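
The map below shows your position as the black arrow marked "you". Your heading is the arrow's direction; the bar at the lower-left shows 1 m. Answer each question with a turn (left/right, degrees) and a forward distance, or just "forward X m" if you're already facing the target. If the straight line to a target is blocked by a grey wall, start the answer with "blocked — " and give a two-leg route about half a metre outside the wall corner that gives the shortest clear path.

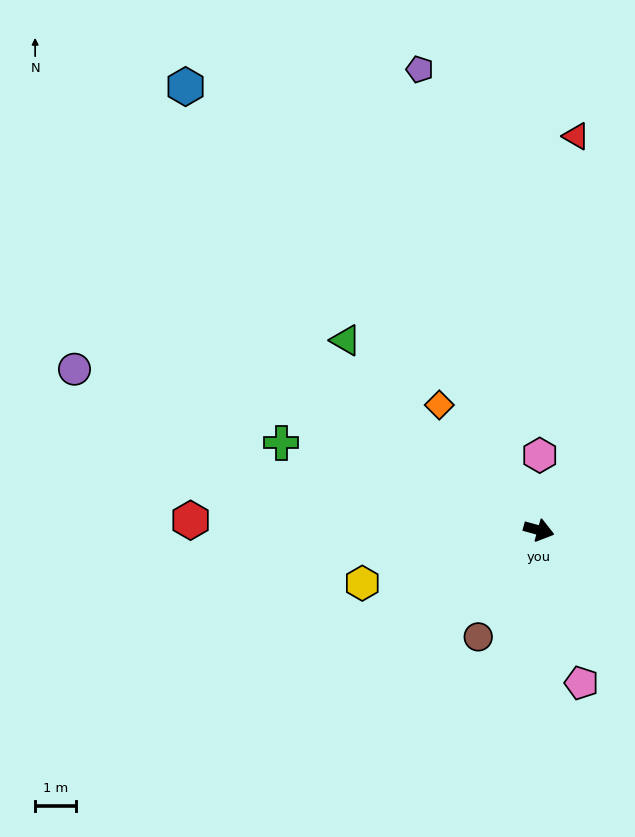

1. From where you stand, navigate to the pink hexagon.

turn left 105°, forward 1.8 m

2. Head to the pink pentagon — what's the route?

turn right 59°, forward 3.8 m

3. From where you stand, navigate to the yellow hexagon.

turn right 148°, forward 4.5 m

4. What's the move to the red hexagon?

turn right 166°, forward 8.4 m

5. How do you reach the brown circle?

turn right 104°, forward 3.0 m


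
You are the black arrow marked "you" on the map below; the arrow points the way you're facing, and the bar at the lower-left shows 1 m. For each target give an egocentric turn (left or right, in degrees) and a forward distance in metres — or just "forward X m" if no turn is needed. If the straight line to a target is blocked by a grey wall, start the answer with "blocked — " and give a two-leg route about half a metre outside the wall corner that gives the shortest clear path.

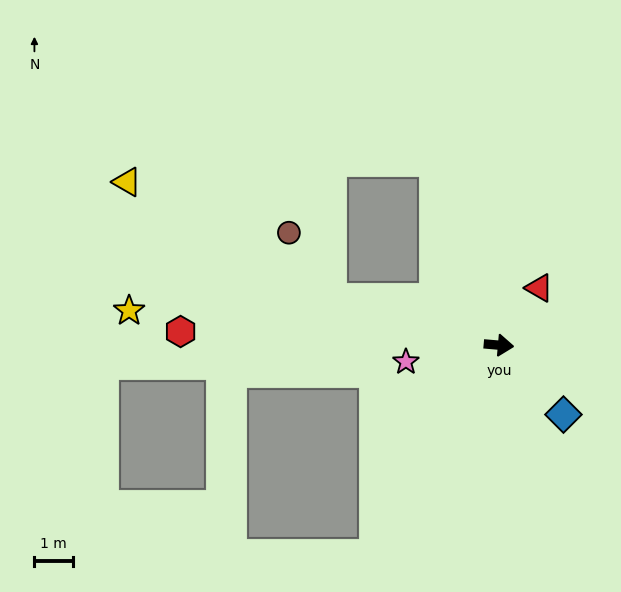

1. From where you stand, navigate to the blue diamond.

turn right 42°, forward 2.4 m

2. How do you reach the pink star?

turn right 165°, forward 2.4 m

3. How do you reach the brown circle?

blocked — turn left 170°, forward 4.5 m, then turn right 43°, forward 2.0 m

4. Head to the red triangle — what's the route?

turn left 60°, forward 1.8 m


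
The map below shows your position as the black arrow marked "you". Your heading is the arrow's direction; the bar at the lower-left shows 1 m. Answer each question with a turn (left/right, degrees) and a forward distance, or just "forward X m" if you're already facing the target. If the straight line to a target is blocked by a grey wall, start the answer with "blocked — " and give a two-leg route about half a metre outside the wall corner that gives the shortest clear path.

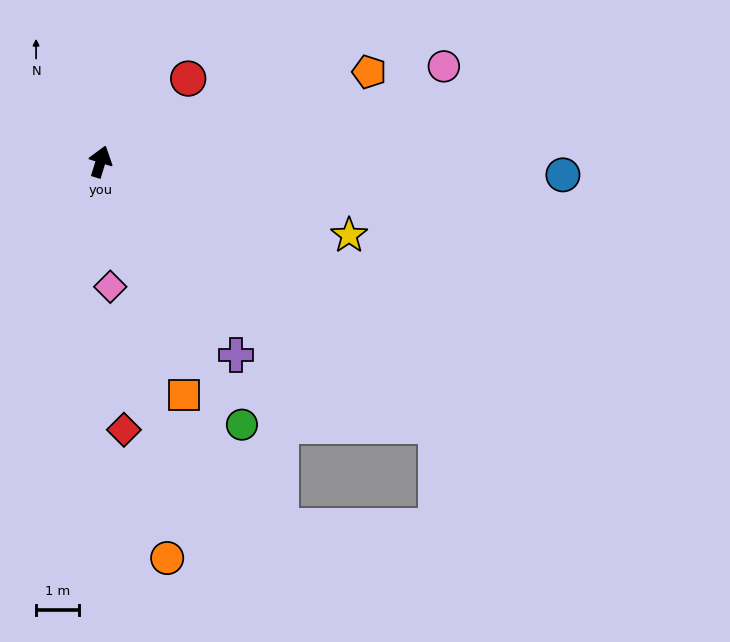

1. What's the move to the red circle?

turn right 29°, forward 2.8 m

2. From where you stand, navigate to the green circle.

turn right 135°, forward 7.0 m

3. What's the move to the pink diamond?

turn right 158°, forward 2.9 m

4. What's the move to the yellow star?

turn right 89°, forward 6.1 m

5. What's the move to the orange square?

turn right 143°, forward 5.8 m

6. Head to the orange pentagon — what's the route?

turn right 54°, forward 6.6 m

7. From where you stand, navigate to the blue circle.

turn right 74°, forward 10.8 m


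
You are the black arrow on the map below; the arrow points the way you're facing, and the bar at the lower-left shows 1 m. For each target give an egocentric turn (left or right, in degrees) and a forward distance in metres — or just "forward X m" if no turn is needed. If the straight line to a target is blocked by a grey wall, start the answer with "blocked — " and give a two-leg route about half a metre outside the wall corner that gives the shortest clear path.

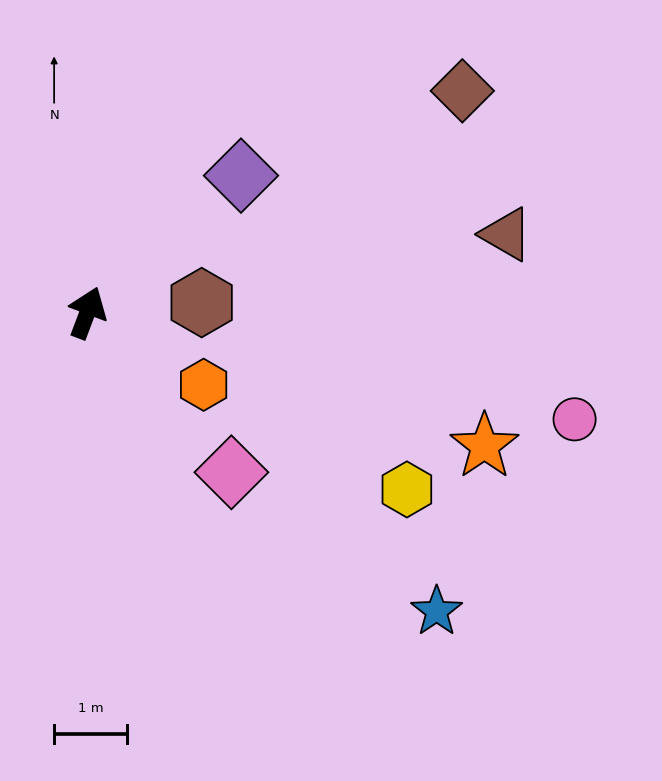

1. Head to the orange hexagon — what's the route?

turn right 101°, forward 1.9 m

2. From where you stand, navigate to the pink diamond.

turn right 117°, forward 3.0 m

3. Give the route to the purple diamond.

turn right 28°, forward 2.8 m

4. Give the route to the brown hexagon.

turn right 64°, forward 1.6 m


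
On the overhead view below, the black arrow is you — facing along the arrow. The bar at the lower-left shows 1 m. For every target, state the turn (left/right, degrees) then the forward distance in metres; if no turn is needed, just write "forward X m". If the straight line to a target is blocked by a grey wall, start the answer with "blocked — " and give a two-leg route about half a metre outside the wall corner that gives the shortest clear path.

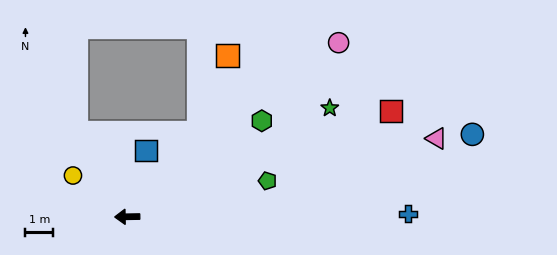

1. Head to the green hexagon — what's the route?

turn right 145°, forward 6.0 m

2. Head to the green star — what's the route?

turn right 153°, forward 8.3 m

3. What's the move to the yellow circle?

turn right 38°, forward 2.5 m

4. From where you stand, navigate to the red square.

turn right 159°, forward 10.3 m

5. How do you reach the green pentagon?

turn right 167°, forward 5.3 m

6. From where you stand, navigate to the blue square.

turn right 107°, forward 2.5 m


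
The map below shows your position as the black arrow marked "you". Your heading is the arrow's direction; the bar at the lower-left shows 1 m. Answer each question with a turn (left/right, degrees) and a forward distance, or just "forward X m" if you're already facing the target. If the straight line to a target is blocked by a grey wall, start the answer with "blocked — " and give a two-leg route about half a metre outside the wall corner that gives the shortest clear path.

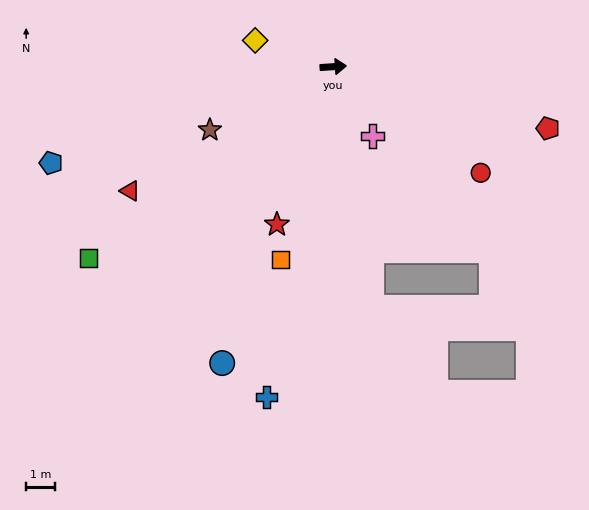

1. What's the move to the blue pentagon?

turn right 165°, forward 10.3 m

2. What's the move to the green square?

turn right 146°, forward 10.8 m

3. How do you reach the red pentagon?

turn right 20°, forward 7.7 m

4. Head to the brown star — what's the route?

turn right 157°, forward 4.8 m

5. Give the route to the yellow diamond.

turn left 158°, forward 2.9 m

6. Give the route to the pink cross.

turn right 64°, forward 2.8 m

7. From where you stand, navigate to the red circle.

turn right 39°, forward 6.3 m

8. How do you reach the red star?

turn right 113°, forward 5.8 m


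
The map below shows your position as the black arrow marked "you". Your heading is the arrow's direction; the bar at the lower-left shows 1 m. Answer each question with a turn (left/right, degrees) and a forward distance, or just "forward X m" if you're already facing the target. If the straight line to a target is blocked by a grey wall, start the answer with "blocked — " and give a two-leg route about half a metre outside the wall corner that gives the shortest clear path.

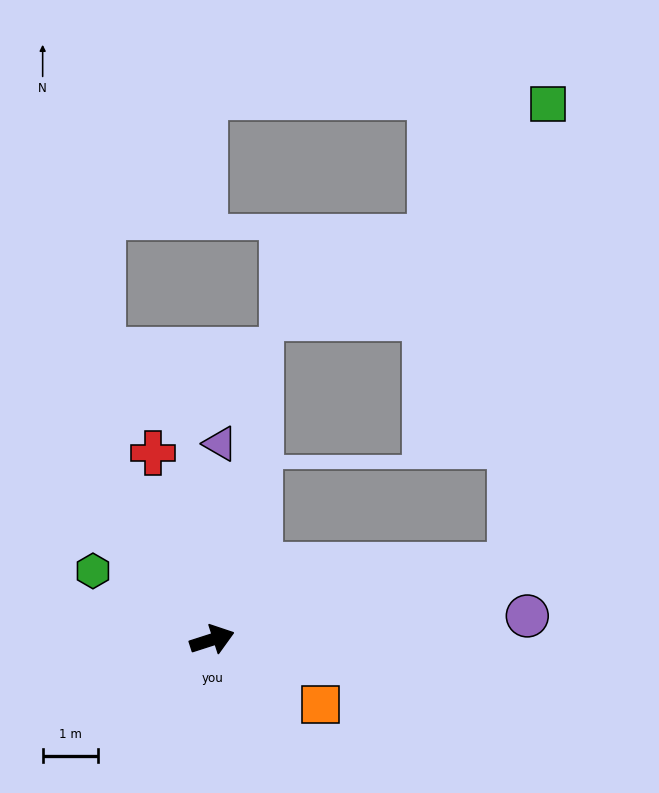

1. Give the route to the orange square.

turn right 49°, forward 2.3 m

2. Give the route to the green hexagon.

turn left 132°, forward 2.5 m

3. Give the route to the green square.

blocked — turn right 4°, forward 5.6 m, then turn left 72°, forward 8.4 m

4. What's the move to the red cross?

turn left 90°, forward 3.5 m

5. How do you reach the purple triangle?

turn left 70°, forward 3.5 m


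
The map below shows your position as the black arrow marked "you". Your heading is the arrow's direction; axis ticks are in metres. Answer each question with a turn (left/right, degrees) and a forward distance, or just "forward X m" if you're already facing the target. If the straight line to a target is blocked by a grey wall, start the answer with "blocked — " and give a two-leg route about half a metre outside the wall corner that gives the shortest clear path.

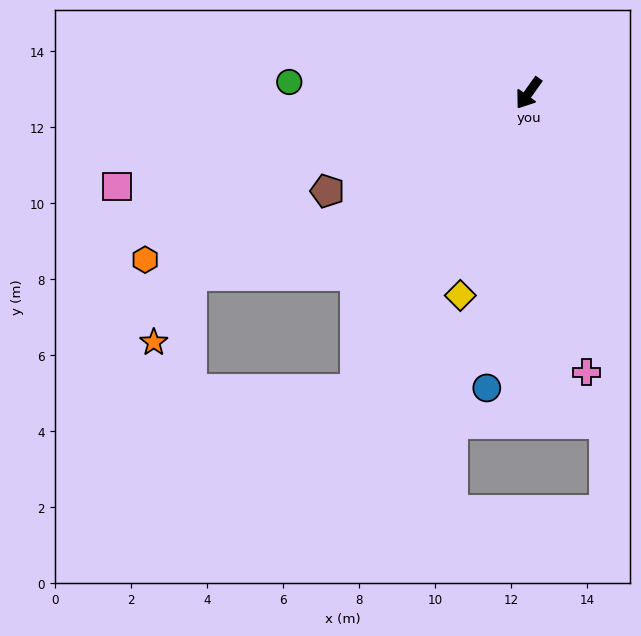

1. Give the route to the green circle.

turn right 57°, forward 6.3 m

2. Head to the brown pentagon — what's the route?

turn right 29°, forward 5.9 m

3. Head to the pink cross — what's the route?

turn left 47°, forward 7.5 m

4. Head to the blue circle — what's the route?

turn left 27°, forward 7.8 m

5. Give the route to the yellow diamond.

turn left 17°, forward 5.6 m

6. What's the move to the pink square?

turn right 42°, forward 11.1 m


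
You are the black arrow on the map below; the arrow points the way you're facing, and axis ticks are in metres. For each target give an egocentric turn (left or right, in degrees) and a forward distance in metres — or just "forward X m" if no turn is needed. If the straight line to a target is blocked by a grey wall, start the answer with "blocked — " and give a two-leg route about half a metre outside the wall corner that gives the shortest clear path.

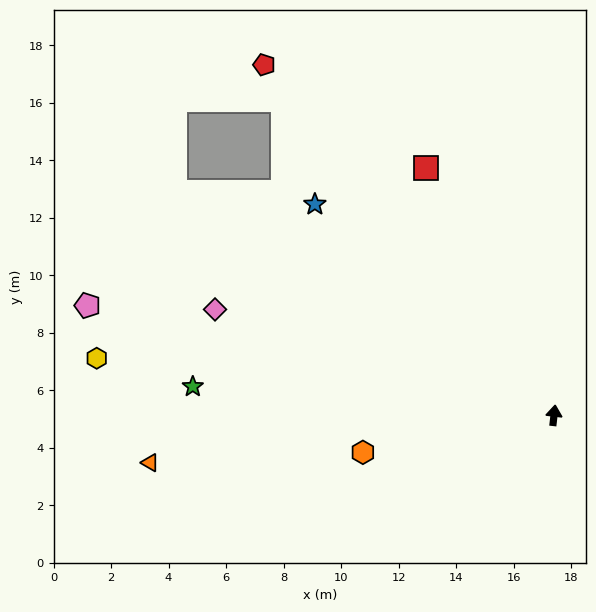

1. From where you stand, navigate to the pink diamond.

turn left 79°, forward 12.4 m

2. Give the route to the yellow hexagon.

turn left 89°, forward 16.0 m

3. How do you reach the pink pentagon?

turn left 83°, forward 16.7 m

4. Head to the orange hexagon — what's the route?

turn left 107°, forward 6.8 m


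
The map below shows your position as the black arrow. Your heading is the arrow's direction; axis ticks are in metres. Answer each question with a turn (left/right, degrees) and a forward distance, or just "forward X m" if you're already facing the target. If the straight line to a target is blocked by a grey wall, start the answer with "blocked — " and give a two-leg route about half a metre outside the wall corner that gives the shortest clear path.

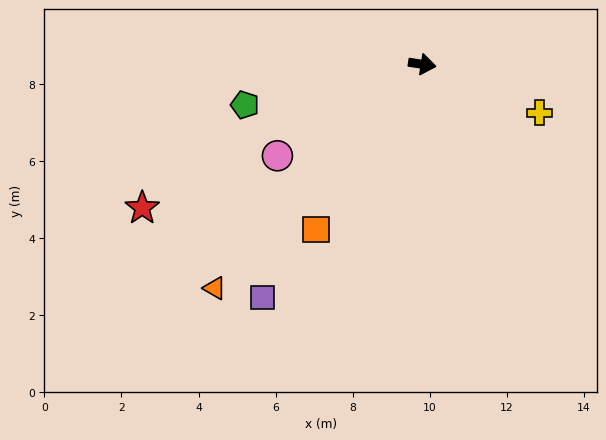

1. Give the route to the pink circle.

turn right 139°, forward 4.4 m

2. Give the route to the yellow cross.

turn right 14°, forward 3.3 m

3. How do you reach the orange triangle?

turn right 124°, forward 7.9 m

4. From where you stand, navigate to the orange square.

turn right 114°, forward 5.1 m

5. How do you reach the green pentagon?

turn right 158°, forward 4.7 m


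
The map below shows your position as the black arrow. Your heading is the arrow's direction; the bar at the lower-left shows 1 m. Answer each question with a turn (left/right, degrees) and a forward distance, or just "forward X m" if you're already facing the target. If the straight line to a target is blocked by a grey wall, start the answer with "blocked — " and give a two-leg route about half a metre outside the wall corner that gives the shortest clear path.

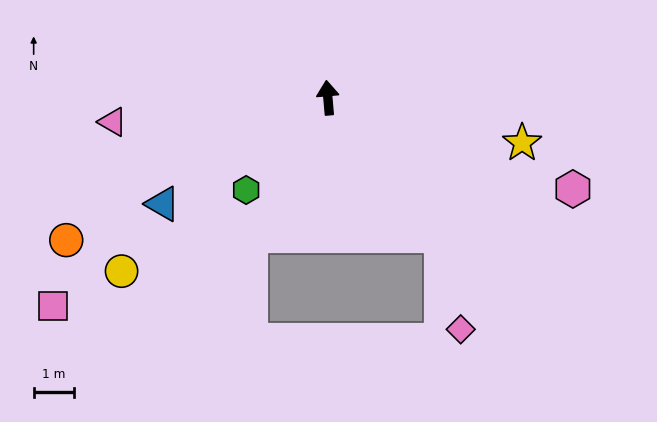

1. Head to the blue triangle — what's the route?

turn left 118°, forward 4.9 m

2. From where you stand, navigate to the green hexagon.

turn left 134°, forward 3.1 m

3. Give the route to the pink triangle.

turn left 91°, forward 5.4 m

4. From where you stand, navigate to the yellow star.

turn right 108°, forward 5.0 m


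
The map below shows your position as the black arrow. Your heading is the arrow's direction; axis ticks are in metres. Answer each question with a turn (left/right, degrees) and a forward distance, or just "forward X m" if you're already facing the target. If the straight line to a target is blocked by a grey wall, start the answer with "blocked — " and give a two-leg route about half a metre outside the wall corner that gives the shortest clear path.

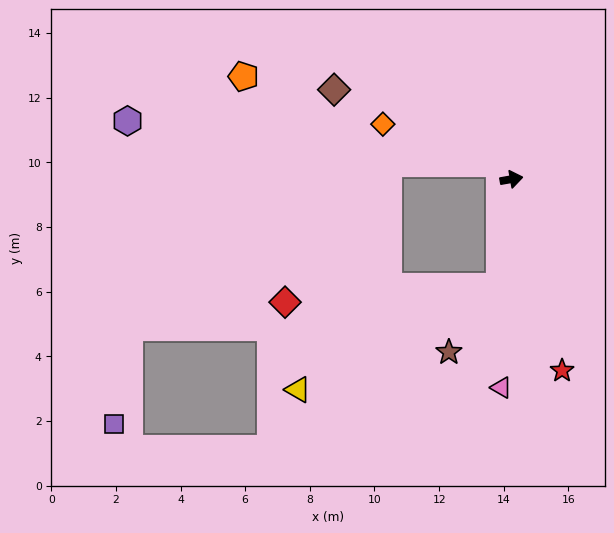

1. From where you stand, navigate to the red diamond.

blocked — turn right 107°, forward 3.4 m, then turn right 79°, forward 6.6 m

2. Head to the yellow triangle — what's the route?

blocked — turn right 107°, forward 3.4 m, then turn right 56°, forward 7.0 m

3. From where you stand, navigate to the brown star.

blocked — turn right 107°, forward 3.4 m, then turn right 31°, forward 2.5 m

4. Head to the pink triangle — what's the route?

turn right 103°, forward 6.5 m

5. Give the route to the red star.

turn right 85°, forward 6.1 m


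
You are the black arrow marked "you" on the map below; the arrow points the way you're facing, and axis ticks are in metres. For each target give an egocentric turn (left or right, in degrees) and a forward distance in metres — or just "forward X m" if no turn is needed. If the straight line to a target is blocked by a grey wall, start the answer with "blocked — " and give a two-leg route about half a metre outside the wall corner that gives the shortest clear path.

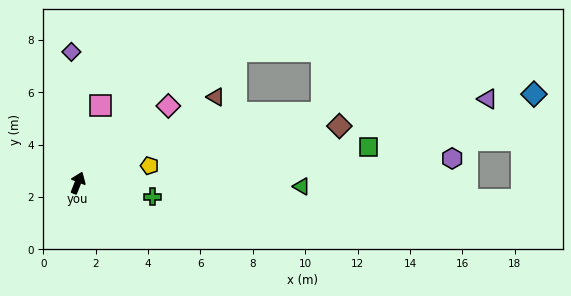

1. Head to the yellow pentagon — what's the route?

turn right 55°, forward 2.8 m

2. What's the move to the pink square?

turn left 5°, forward 3.1 m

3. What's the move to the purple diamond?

turn left 24°, forward 5.0 m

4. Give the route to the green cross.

turn right 79°, forward 2.9 m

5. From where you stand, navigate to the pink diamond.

turn right 28°, forward 4.5 m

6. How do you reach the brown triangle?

turn right 37°, forward 6.2 m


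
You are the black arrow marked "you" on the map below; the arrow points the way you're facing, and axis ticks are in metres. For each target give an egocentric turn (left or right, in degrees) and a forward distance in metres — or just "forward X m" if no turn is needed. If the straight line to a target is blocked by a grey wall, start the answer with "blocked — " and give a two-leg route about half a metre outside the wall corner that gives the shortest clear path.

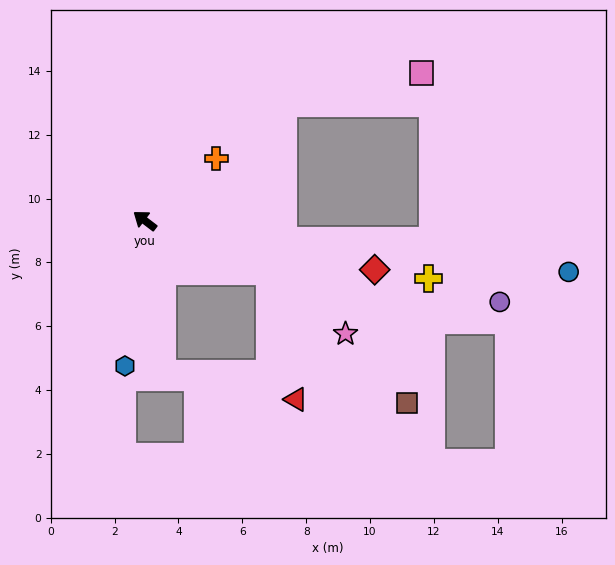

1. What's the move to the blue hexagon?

turn left 120°, forward 4.6 m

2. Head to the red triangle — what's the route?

blocked — turn right 165°, forward 4.2 m, then turn right 56°, forward 4.1 m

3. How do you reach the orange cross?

turn right 102°, forward 3.0 m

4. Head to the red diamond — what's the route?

turn right 155°, forward 7.4 m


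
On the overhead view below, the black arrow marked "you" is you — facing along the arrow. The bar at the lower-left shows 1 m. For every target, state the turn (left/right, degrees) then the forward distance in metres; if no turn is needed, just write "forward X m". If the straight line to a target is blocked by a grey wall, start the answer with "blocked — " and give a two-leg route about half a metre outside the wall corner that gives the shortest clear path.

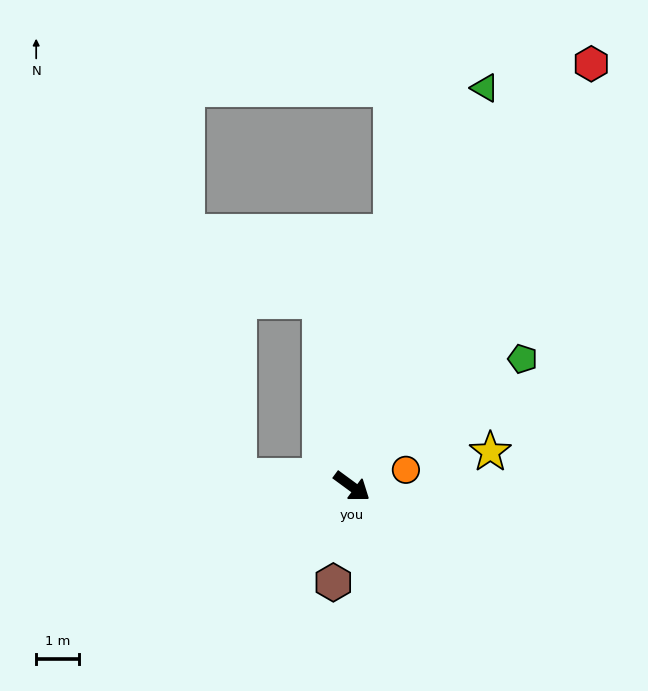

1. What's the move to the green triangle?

turn left 108°, forward 9.8 m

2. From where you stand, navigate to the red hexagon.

turn left 97°, forward 11.3 m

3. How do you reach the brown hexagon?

turn right 65°, forward 2.3 m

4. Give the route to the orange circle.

turn left 53°, forward 1.3 m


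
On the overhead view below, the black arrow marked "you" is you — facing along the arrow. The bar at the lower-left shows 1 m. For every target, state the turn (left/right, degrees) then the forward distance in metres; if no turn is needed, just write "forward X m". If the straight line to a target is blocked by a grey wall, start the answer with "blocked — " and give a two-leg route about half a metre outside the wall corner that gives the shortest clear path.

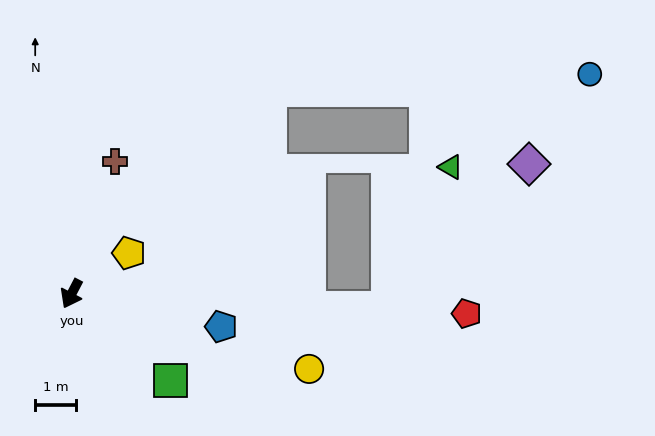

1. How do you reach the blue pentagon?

turn left 105°, forward 3.7 m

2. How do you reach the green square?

turn left 76°, forward 3.2 m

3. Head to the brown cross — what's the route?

turn right 171°, forward 3.4 m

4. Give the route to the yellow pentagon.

turn left 153°, forward 1.7 m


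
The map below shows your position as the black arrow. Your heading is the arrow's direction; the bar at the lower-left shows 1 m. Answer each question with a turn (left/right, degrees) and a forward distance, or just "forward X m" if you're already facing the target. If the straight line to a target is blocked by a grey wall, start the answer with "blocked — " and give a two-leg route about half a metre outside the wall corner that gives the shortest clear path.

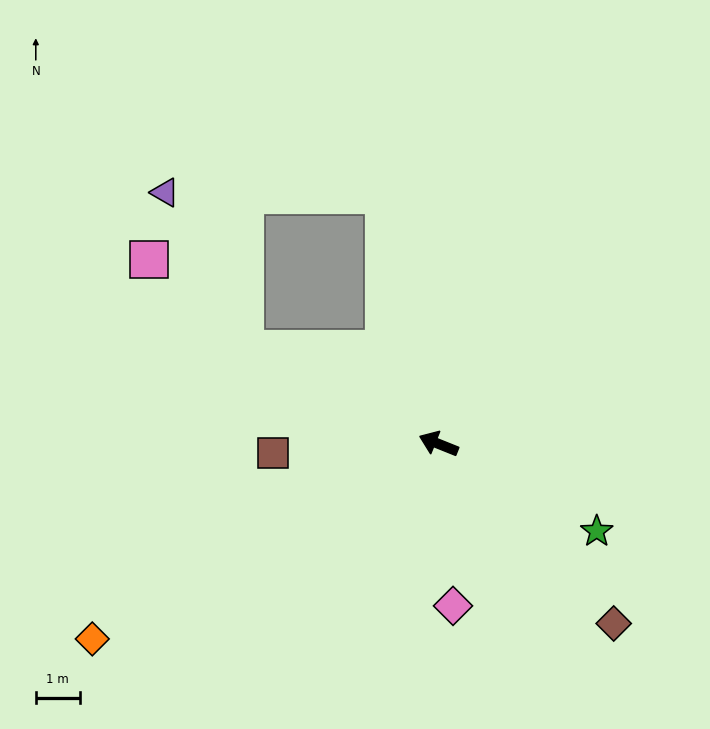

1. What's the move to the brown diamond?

turn left 156°, forward 5.7 m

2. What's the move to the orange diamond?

turn left 51°, forward 9.0 m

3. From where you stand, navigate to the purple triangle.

blocked — turn right 4°, forward 4.9 m, then turn right 37°, forward 4.0 m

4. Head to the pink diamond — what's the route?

turn left 117°, forward 3.7 m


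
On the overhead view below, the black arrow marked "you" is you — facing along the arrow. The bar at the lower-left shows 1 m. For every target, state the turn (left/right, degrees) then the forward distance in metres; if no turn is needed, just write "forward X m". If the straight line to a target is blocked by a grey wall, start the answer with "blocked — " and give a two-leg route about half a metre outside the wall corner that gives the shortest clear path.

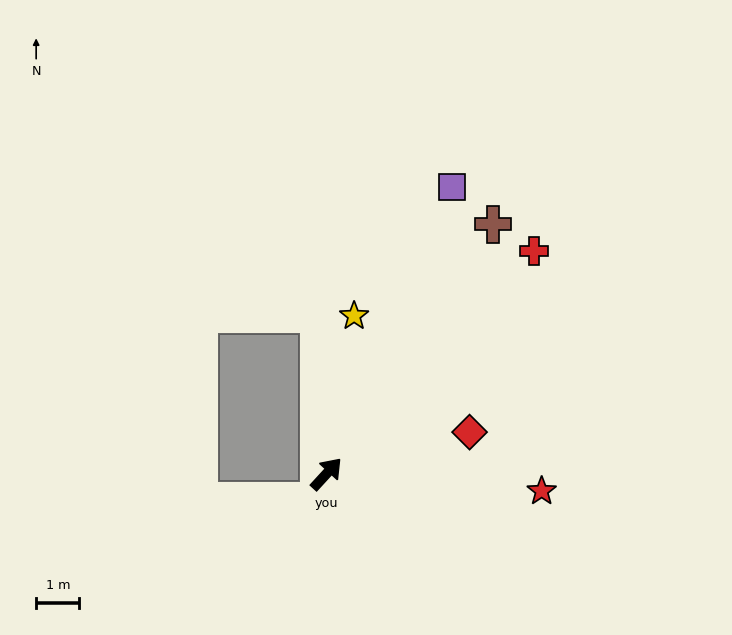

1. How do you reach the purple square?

turn left 19°, forward 7.2 m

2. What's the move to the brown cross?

turn left 9°, forward 6.9 m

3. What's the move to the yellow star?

turn left 33°, forward 3.7 m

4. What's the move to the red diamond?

turn right 31°, forward 3.4 m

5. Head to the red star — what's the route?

turn right 52°, forward 5.0 m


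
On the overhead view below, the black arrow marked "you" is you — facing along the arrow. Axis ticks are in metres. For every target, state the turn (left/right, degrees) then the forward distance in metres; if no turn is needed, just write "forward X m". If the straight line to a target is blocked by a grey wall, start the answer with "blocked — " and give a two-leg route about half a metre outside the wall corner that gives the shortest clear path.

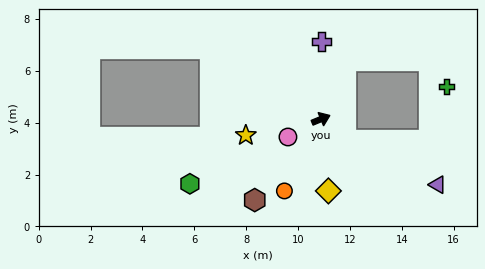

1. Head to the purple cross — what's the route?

turn left 67°, forward 3.0 m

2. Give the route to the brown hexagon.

turn right 152°, forward 4.0 m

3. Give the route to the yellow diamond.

turn right 106°, forward 2.8 m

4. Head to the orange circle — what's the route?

turn right 139°, forward 3.1 m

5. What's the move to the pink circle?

turn right 174°, forward 1.4 m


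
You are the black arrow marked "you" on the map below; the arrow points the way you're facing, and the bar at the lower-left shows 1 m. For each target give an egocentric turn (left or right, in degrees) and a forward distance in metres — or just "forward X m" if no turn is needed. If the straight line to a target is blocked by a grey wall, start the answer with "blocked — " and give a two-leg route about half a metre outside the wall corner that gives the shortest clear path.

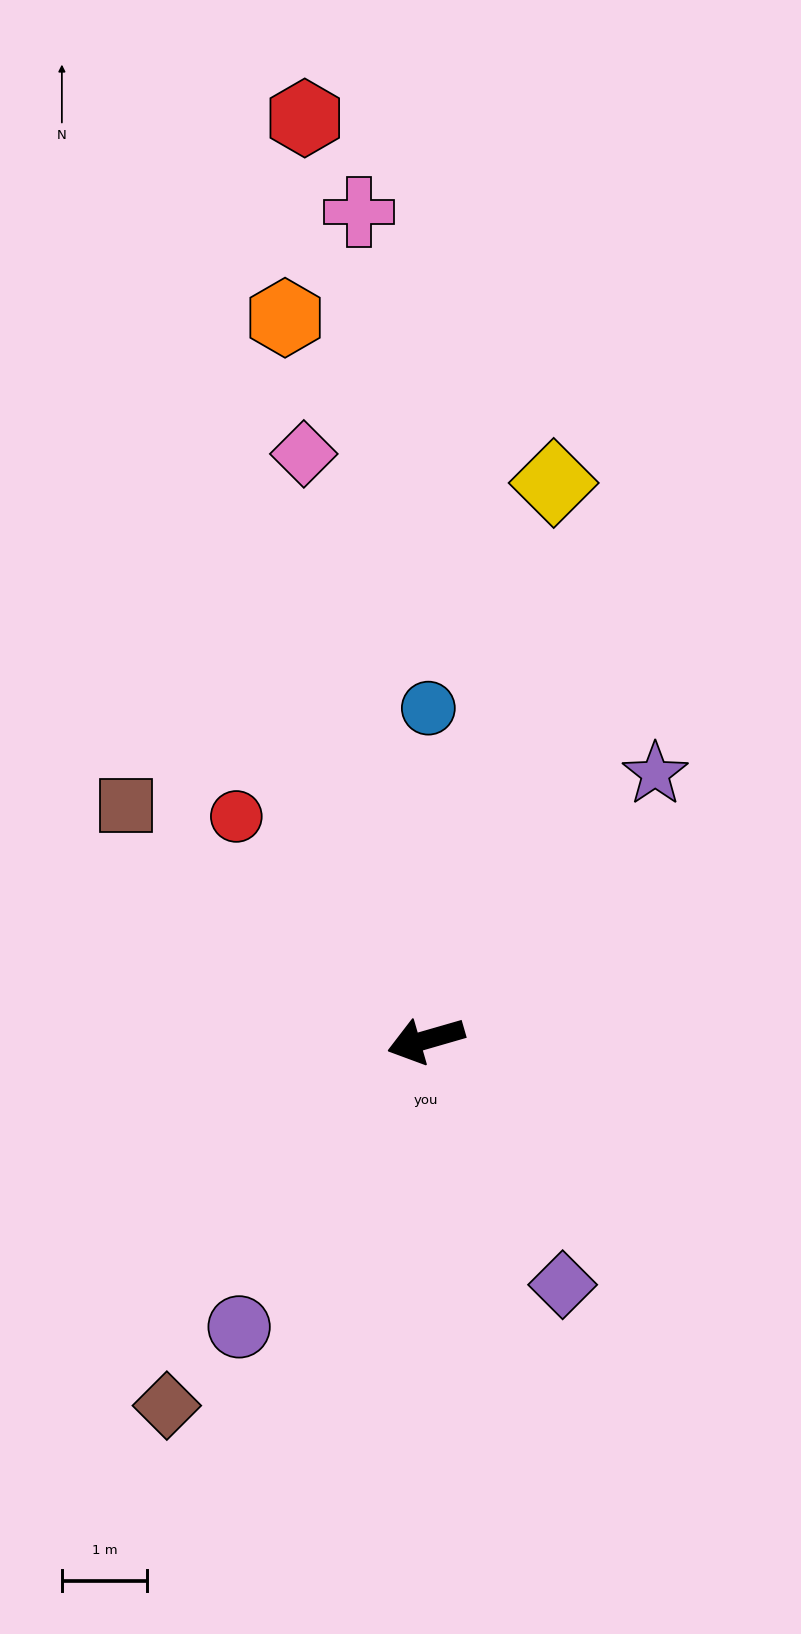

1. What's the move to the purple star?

turn right 147°, forward 4.1 m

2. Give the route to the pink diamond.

turn right 94°, forward 7.0 m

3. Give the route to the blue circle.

turn right 107°, forward 3.9 m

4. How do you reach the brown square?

turn right 54°, forward 4.5 m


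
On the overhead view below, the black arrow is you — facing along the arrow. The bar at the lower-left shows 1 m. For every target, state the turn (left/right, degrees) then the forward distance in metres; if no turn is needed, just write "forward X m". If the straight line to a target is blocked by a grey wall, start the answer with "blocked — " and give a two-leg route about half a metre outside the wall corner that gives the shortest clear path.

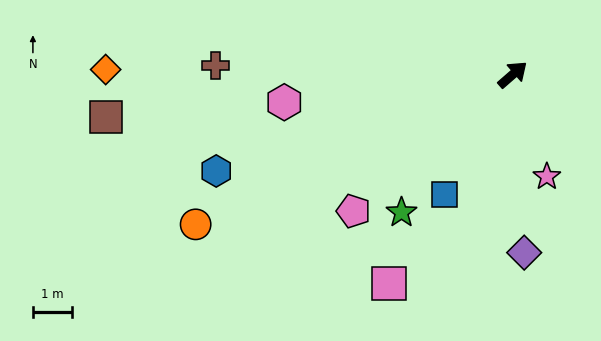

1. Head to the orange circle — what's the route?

turn left 164°, forward 8.9 m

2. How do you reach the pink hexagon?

turn left 146°, forward 5.9 m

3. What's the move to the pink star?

turn right 113°, forward 2.7 m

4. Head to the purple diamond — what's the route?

turn right 127°, forward 4.5 m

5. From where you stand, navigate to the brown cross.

turn left 137°, forward 7.6 m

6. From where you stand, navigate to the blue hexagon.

turn left 157°, forward 7.9 m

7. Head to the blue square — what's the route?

turn right 161°, forward 3.5 m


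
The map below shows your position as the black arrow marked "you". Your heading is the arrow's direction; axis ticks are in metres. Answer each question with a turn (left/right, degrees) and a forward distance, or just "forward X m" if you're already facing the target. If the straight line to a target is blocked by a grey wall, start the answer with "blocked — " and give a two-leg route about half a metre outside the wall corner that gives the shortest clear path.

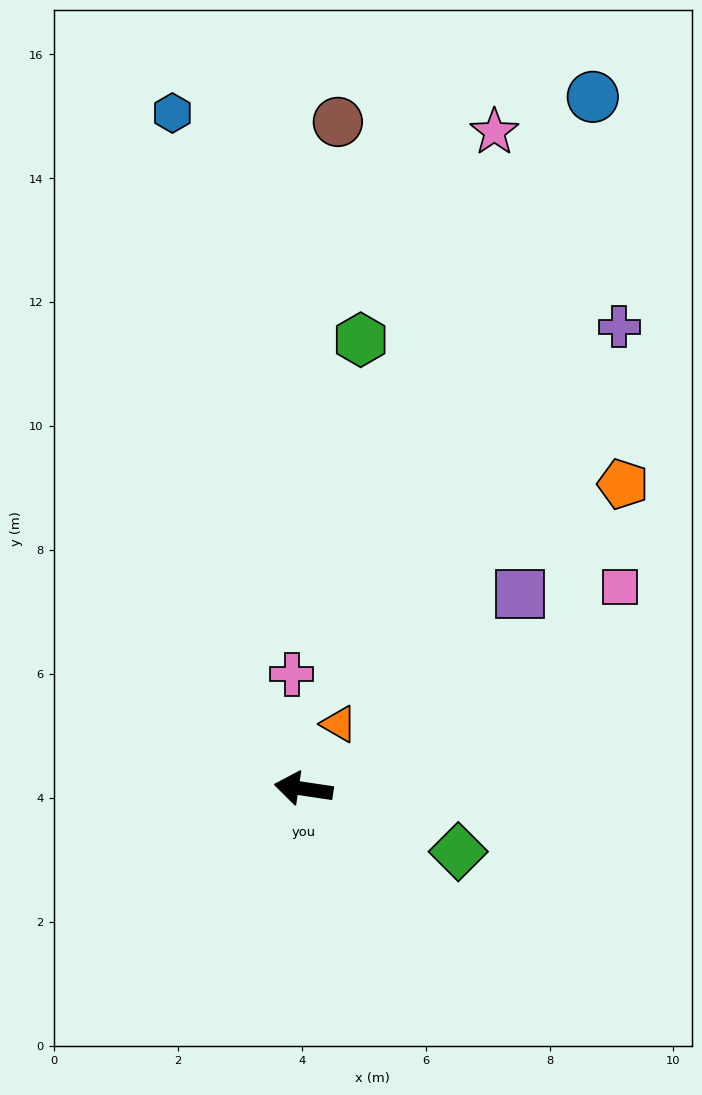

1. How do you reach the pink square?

turn right 139°, forward 6.1 m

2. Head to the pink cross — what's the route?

turn right 76°, forward 1.9 m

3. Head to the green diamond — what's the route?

turn left 166°, forward 2.7 m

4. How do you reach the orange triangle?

turn right 110°, forward 1.2 m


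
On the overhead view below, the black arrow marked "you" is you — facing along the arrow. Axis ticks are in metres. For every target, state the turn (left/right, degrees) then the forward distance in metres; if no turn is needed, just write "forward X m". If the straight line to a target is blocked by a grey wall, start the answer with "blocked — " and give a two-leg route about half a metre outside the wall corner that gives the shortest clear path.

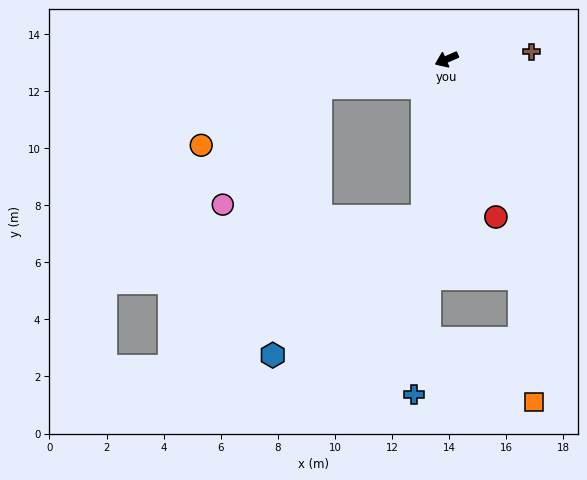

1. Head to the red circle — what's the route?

turn left 84°, forward 5.8 m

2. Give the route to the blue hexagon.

blocked — turn left 58°, forward 5.6 m, then turn right 39°, forward 7.2 m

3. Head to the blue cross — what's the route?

turn left 61°, forward 11.8 m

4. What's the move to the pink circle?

blocked — turn right 11°, forward 4.5 m, then turn left 38°, forward 5.3 m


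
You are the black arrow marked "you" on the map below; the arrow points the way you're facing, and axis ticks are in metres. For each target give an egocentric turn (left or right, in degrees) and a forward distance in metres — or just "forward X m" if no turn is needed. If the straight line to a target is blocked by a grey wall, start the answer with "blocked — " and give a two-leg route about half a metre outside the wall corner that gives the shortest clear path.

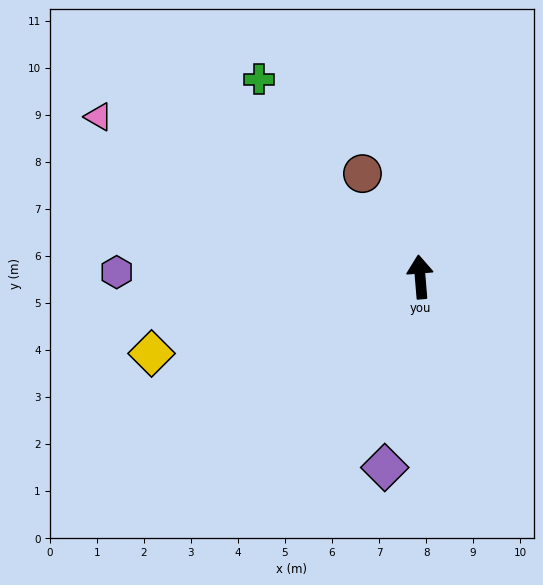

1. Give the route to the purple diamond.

turn left 165°, forward 4.1 m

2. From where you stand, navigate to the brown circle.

turn left 25°, forward 2.5 m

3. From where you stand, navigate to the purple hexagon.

turn left 84°, forward 6.5 m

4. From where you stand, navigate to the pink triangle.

turn left 59°, forward 7.6 m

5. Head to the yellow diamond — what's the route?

turn left 101°, forward 5.9 m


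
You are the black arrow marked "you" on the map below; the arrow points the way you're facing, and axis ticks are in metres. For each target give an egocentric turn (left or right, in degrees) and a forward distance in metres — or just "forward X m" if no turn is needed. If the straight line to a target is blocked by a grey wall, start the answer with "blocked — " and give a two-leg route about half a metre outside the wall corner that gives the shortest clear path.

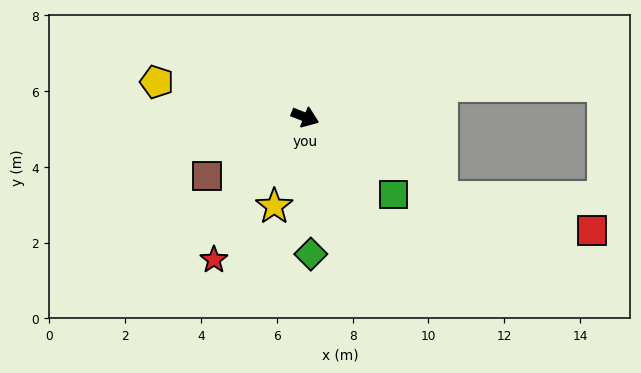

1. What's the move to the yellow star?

turn right 88°, forward 2.5 m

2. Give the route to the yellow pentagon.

turn right 172°, forward 4.0 m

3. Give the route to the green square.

turn right 20°, forward 3.1 m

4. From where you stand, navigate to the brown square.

turn right 128°, forward 3.0 m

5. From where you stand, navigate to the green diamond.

turn right 66°, forward 3.6 m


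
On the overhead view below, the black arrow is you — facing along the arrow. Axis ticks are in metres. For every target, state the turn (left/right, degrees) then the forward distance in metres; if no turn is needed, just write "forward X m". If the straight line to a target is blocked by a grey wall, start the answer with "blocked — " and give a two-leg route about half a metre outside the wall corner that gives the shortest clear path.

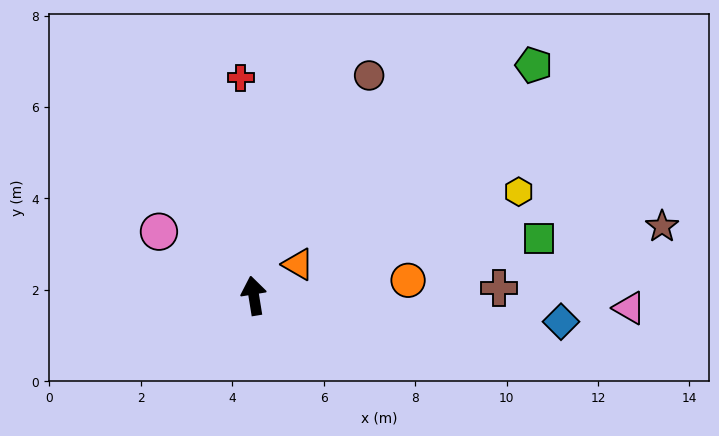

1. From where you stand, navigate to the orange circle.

turn right 93°, forward 3.4 m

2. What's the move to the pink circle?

turn left 47°, forward 2.5 m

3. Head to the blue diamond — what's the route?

turn right 104°, forward 6.7 m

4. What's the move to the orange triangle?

turn right 64°, forward 1.2 m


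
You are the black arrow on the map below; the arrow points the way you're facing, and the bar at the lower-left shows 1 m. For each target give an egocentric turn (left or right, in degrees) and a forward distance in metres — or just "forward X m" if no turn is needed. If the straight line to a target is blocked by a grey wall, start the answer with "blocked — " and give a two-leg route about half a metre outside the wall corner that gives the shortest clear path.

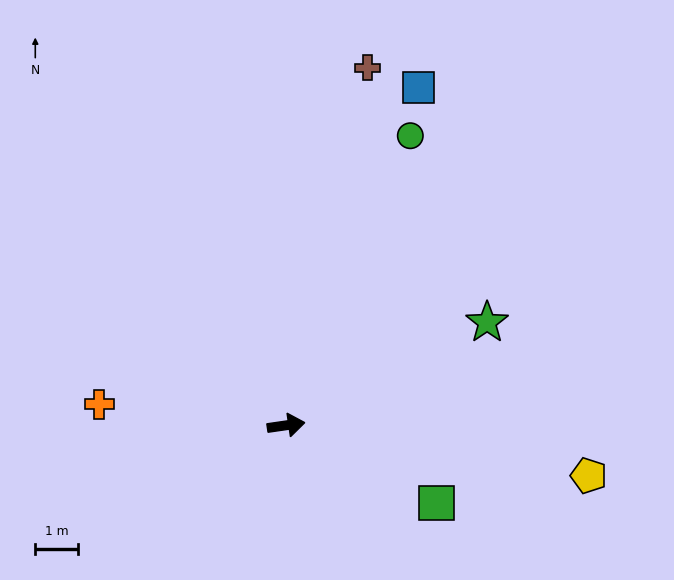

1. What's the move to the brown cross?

turn left 69°, forward 8.6 m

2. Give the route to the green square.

turn right 36°, forward 4.0 m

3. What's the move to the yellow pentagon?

turn right 18°, forward 7.2 m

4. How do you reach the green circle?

turn left 59°, forward 7.4 m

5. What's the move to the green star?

turn left 19°, forward 5.3 m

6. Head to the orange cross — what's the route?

turn left 165°, forward 4.4 m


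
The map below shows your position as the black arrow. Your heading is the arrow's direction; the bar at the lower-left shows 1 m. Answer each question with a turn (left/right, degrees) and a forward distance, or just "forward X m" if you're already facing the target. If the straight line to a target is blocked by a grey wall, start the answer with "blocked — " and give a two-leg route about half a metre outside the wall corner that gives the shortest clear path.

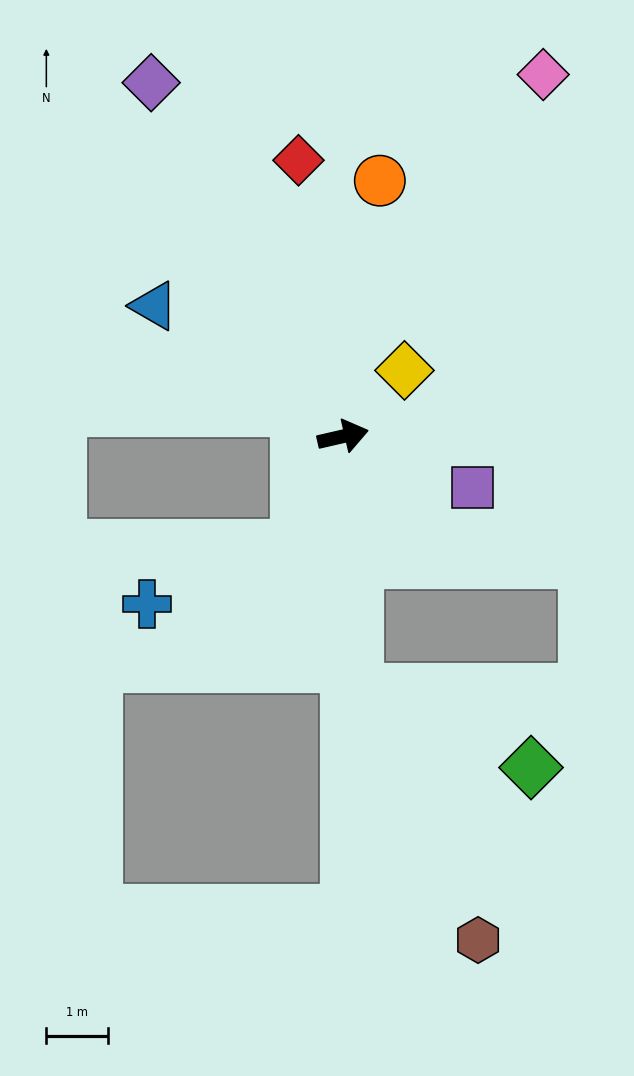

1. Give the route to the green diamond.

blocked — turn right 100°, forward 4.1 m, then turn left 63°, forward 3.1 m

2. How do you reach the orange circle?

turn left 69°, forward 4.2 m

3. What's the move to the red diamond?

turn left 86°, forward 4.5 m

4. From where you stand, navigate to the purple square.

turn right 35°, forward 2.3 m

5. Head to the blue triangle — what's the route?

turn left 132°, forward 3.7 m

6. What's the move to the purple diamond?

turn left 105°, forward 6.5 m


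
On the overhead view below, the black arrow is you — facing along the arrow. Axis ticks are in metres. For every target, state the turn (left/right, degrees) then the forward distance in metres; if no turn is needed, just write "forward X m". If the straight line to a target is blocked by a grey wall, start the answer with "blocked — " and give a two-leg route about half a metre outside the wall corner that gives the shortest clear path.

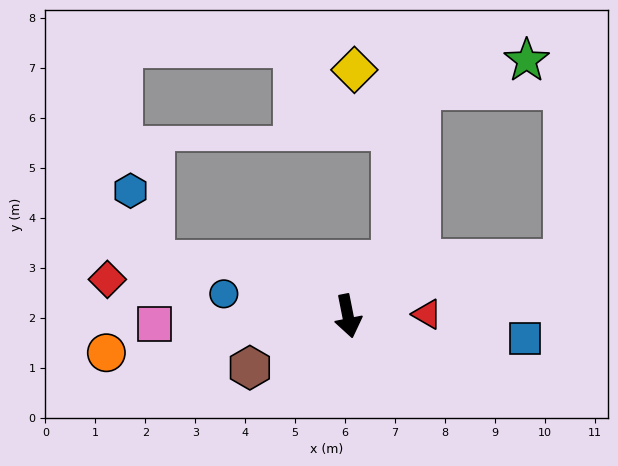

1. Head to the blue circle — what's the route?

turn right 111°, forward 2.5 m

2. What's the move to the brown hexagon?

turn right 73°, forward 2.2 m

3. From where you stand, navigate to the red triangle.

turn left 80°, forward 1.6 m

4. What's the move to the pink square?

turn right 99°, forward 3.9 m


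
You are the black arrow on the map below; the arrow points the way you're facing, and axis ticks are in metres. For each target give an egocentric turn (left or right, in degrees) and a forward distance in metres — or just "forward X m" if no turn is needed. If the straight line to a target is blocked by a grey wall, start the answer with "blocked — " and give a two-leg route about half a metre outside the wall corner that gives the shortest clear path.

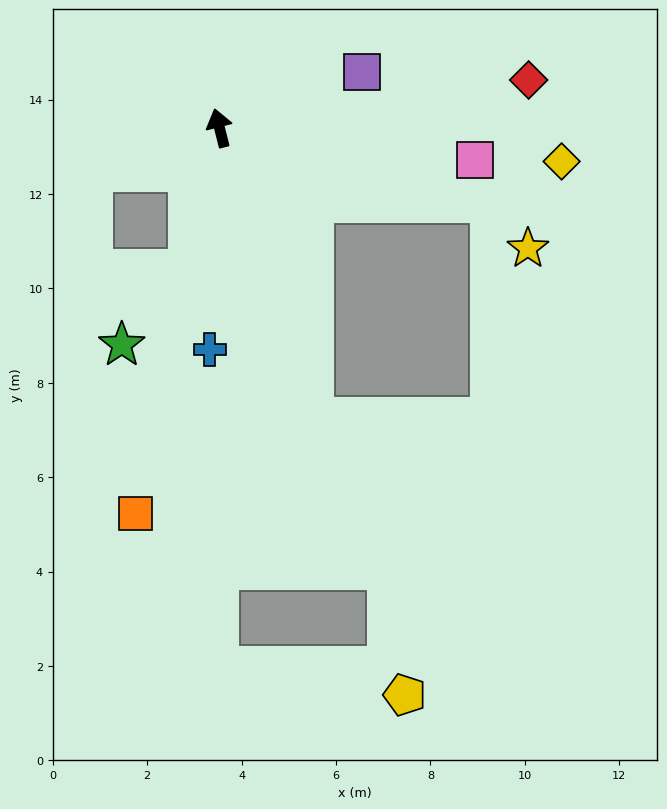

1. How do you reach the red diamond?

turn right 95°, forward 6.6 m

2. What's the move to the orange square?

turn left 154°, forward 8.4 m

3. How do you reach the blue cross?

turn left 163°, forward 4.7 m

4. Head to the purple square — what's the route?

turn right 83°, forward 3.3 m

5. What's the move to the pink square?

turn right 111°, forward 5.5 m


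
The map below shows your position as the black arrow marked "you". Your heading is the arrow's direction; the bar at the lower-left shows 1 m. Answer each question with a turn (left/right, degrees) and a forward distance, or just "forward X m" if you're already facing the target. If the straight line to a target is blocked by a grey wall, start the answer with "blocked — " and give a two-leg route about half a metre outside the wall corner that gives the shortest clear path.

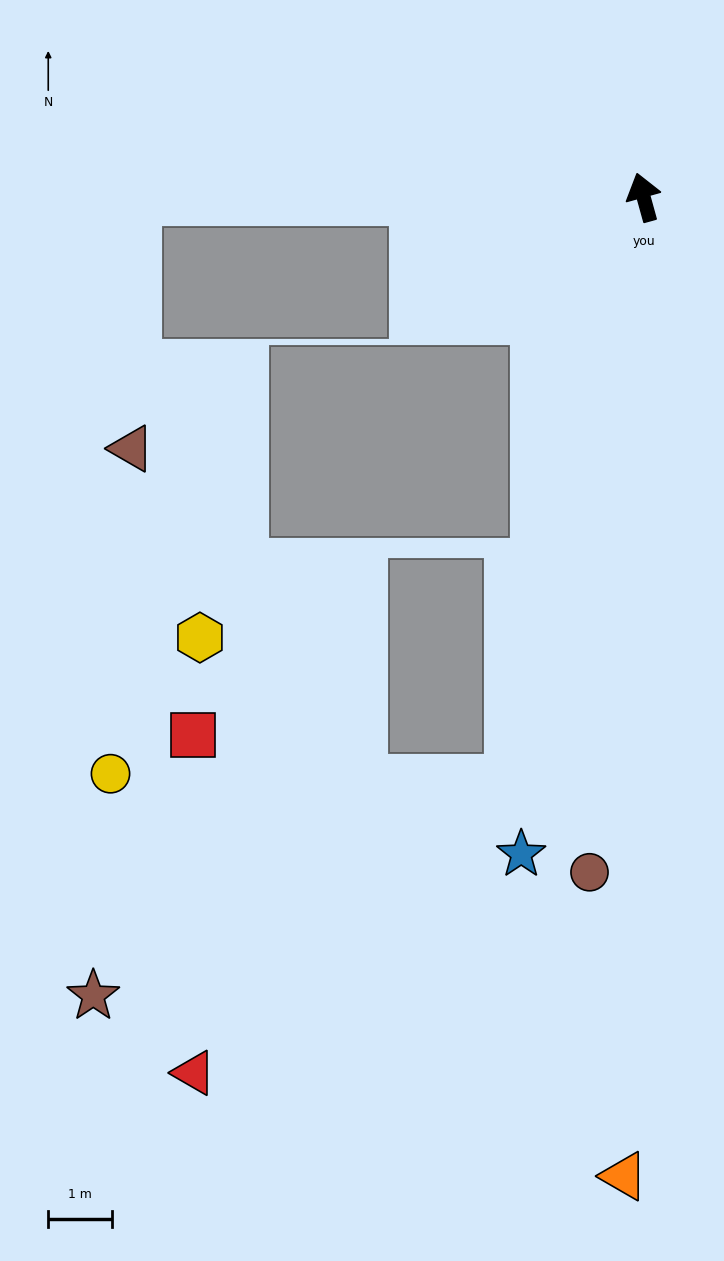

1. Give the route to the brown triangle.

blocked — turn left 75°, forward 8.0 m, then turn left 89°, forward 3.9 m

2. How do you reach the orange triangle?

turn left 163°, forward 15.3 m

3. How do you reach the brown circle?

turn left 160°, forward 10.6 m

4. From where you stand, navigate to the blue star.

turn left 154°, forward 10.4 m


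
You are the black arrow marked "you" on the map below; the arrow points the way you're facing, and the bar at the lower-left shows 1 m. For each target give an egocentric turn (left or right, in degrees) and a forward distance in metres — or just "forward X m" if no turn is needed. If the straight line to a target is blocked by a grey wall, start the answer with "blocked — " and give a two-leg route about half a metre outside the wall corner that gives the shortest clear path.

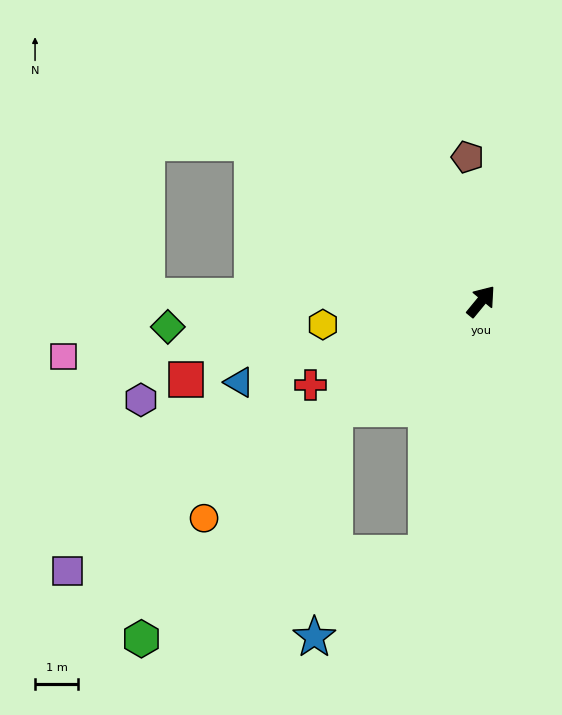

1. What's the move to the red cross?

turn left 156°, forward 4.4 m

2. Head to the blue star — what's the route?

blocked — turn right 153°, forward 6.0 m, then turn right 41°, forward 3.2 m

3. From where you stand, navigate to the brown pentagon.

turn left 45°, forward 3.3 m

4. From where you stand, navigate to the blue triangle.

turn left 148°, forward 5.9 m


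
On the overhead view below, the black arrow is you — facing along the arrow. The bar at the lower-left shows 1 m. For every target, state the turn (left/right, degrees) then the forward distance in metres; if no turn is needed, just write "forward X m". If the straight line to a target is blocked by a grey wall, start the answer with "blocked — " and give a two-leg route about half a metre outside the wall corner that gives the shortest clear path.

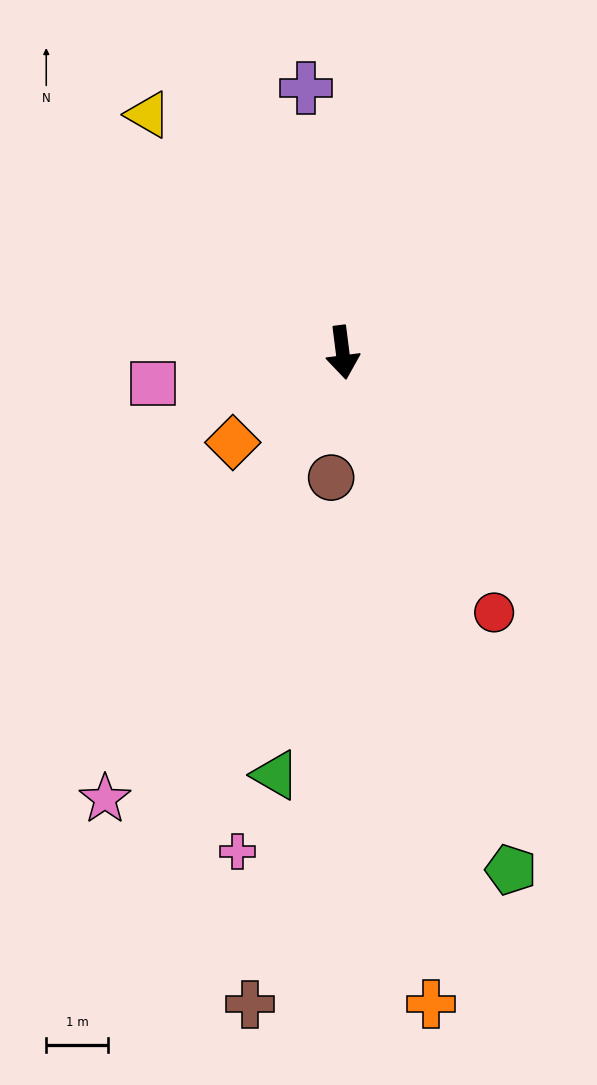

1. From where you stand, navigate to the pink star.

turn right 35°, forward 8.2 m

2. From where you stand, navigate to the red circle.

turn left 23°, forward 4.9 m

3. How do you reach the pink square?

turn right 88°, forward 3.1 m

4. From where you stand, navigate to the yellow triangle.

turn right 148°, forward 5.0 m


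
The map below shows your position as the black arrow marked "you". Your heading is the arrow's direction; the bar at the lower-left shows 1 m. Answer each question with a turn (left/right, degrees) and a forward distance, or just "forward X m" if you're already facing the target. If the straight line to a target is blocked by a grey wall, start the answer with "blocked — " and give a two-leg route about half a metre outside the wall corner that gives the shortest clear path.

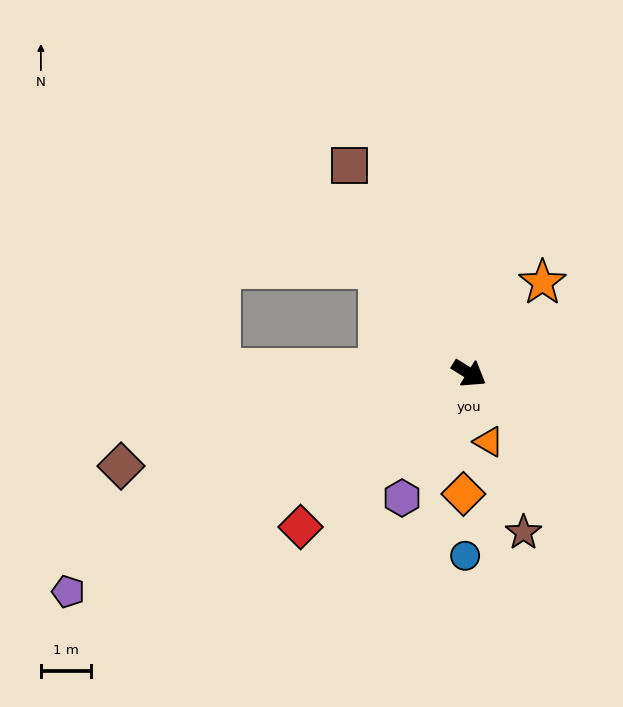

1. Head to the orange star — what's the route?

turn left 83°, forward 2.3 m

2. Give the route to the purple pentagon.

turn right 120°, forward 9.1 m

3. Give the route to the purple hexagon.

turn right 86°, forward 2.8 m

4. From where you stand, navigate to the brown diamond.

turn right 133°, forward 7.1 m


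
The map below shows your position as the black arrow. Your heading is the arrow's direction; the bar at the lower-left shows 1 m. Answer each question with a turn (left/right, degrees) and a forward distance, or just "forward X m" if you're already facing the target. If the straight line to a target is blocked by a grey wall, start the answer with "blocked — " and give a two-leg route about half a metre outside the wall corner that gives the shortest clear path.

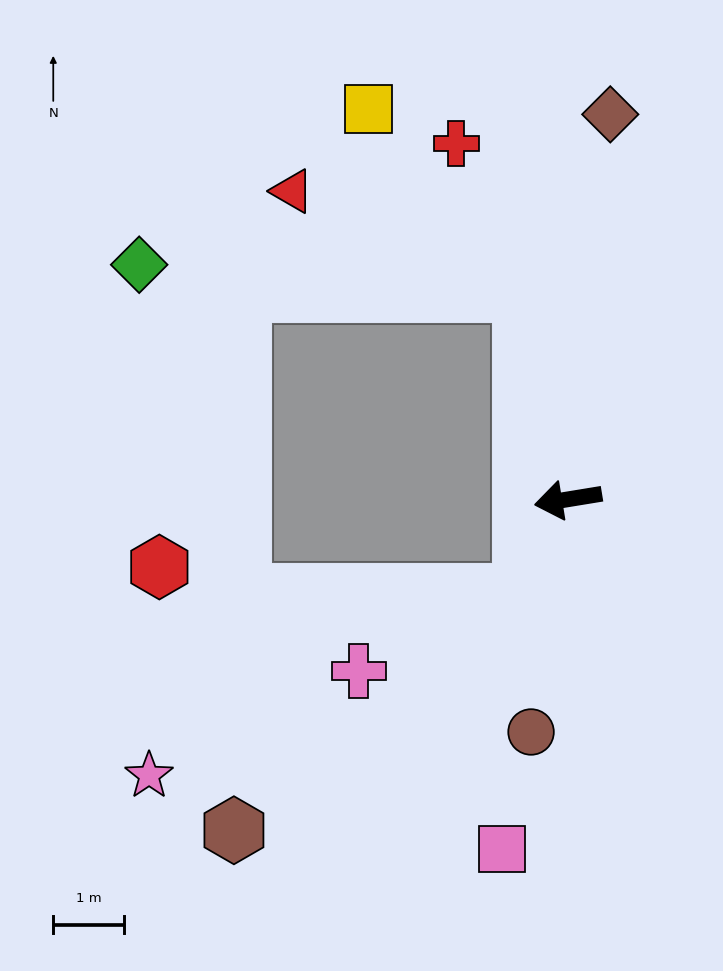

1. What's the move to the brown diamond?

turn right 106°, forward 5.4 m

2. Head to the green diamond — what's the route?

blocked — turn right 87°, forward 3.0 m, then turn left 74°, forward 5.4 m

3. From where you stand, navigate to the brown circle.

turn left 72°, forward 3.3 m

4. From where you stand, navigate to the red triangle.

blocked — turn right 87°, forward 3.0 m, then turn left 54°, forward 3.5 m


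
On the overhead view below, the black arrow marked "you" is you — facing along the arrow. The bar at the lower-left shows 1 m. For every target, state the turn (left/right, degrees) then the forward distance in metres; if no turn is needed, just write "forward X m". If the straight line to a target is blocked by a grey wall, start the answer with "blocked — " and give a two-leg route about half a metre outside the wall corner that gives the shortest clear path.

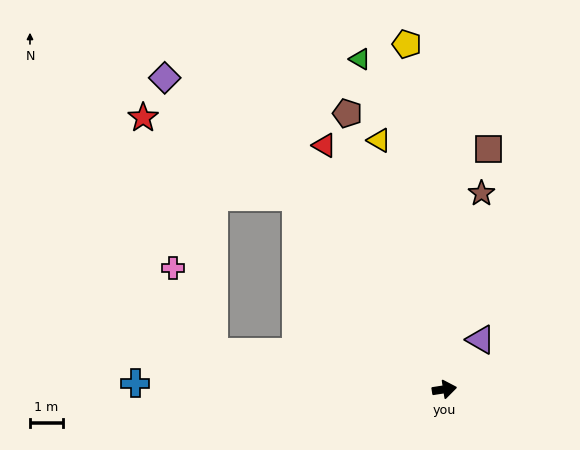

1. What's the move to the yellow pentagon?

turn left 87°, forward 10.5 m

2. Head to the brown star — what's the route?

turn left 71°, forward 6.0 m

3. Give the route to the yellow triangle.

turn left 96°, forward 7.8 m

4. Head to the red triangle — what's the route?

turn left 107°, forward 8.2 m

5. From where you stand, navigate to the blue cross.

turn left 170°, forward 9.3 m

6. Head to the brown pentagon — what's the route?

turn left 101°, forward 8.8 m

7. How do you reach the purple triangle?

turn left 45°, forward 1.9 m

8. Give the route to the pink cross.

blocked — turn left 162°, forward 7.0 m, then turn right 54°, forward 2.8 m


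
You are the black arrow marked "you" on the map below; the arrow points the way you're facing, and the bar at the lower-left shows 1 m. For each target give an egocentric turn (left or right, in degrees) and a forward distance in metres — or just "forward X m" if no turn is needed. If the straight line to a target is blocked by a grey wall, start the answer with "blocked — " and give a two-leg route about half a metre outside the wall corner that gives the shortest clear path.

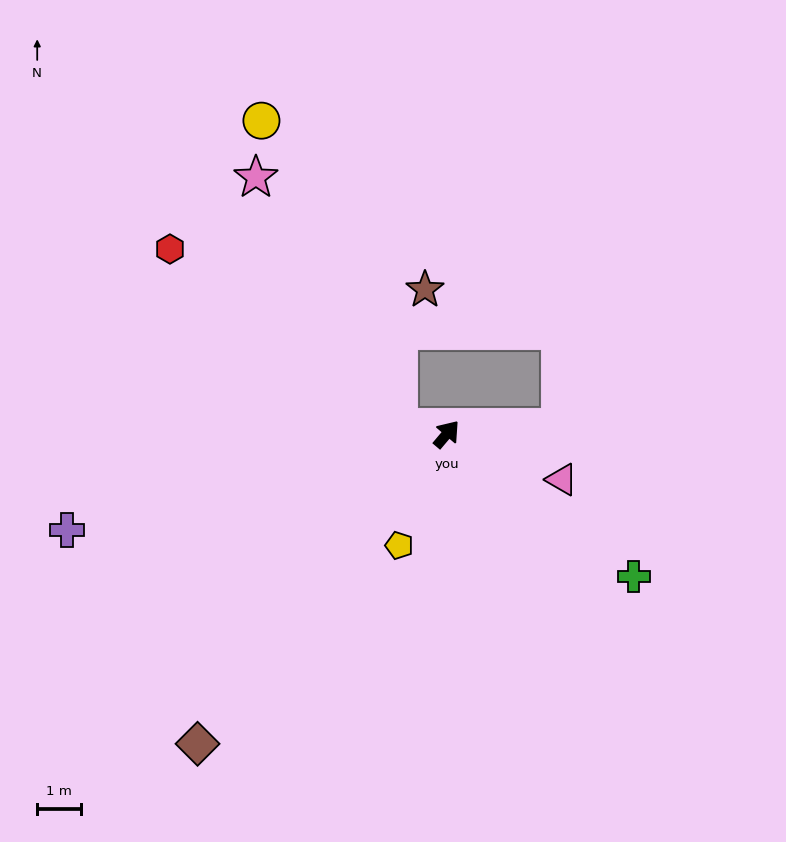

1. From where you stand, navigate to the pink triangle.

turn right 71°, forward 2.8 m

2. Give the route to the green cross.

turn right 87°, forward 5.3 m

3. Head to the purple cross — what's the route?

turn left 144°, forward 8.9 m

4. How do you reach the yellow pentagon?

turn right 163°, forward 2.7 m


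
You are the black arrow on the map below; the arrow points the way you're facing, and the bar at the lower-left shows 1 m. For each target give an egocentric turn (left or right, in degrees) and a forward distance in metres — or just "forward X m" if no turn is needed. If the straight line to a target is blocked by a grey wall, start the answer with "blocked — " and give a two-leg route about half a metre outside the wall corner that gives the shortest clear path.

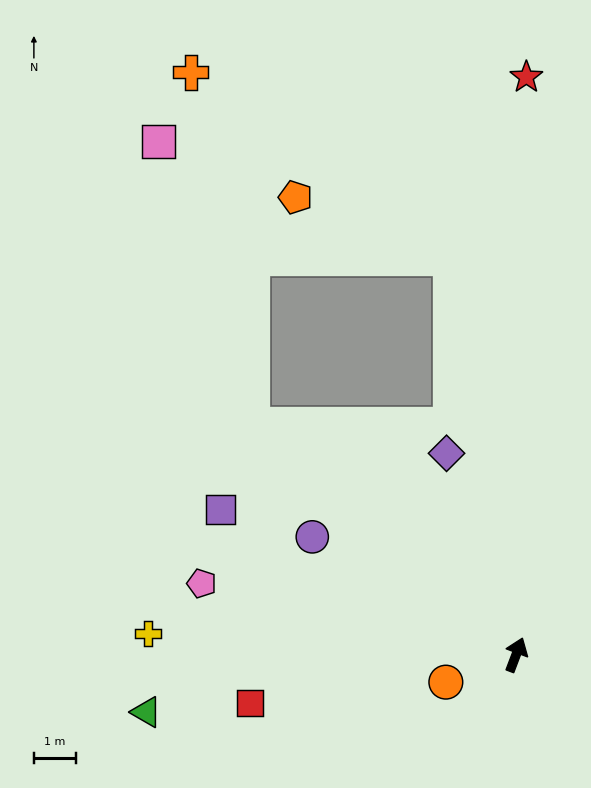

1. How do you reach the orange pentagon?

blocked — turn left 30°, forward 9.6 m, then turn left 59°, forward 4.0 m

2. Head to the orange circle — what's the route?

turn left 132°, forward 1.8 m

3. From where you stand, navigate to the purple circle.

turn left 81°, forward 5.6 m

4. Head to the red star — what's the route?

turn left 20°, forward 13.9 m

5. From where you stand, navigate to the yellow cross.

turn left 107°, forward 8.8 m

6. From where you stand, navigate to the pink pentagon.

turn left 98°, forward 7.7 m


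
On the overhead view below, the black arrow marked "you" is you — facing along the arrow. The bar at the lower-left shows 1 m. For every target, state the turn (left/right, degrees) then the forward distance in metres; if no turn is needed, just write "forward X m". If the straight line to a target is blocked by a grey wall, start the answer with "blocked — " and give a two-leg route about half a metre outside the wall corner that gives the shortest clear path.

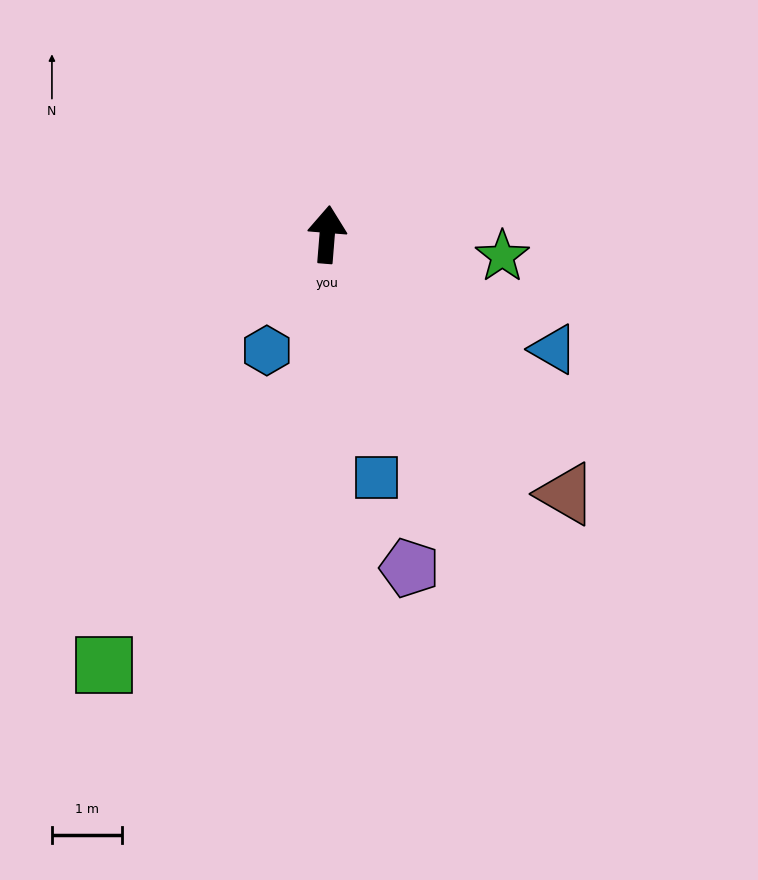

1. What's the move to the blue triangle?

turn right 112°, forward 3.6 m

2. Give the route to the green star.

turn right 93°, forward 2.5 m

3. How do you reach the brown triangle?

turn right 133°, forward 5.1 m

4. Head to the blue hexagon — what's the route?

turn left 157°, forward 1.9 m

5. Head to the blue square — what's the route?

turn right 164°, forward 3.5 m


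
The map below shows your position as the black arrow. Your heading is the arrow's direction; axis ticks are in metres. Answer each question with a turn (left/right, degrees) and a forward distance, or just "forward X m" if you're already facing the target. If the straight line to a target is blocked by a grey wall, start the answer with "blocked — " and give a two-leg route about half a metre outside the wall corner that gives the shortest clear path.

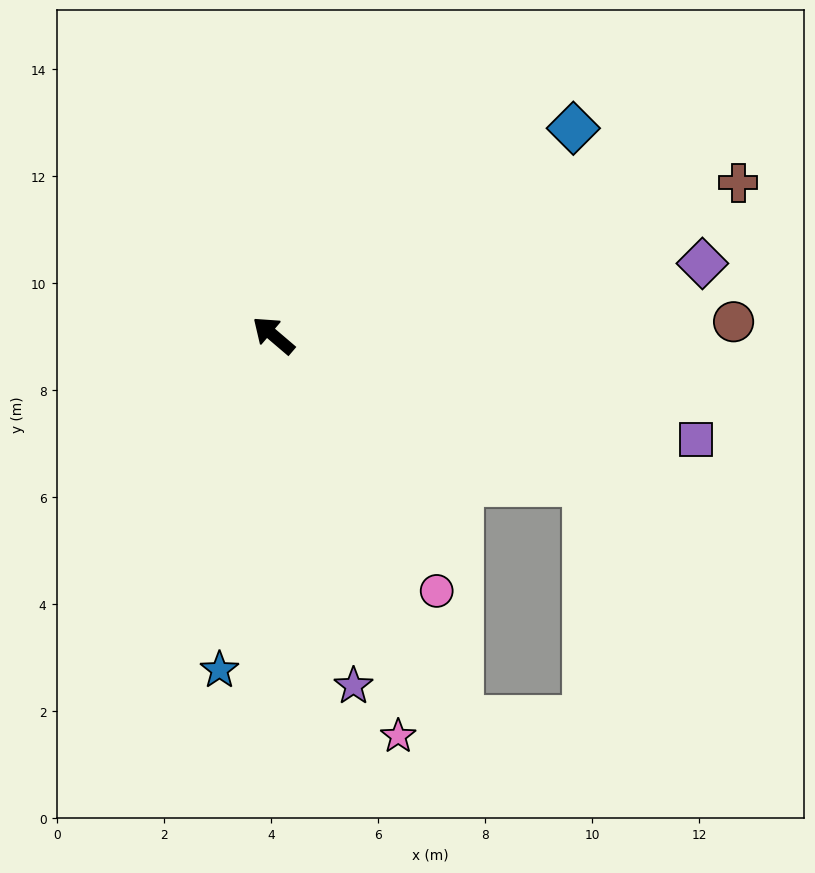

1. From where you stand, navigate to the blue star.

turn left 121°, forward 6.3 m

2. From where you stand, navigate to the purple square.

turn right 153°, forward 8.1 m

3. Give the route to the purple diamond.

turn right 130°, forward 8.1 m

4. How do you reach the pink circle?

turn left 163°, forward 5.7 m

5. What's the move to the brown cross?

turn right 121°, forward 9.1 m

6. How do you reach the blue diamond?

turn right 105°, forward 6.8 m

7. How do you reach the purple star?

turn left 143°, forward 6.7 m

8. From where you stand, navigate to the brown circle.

turn right 138°, forward 8.6 m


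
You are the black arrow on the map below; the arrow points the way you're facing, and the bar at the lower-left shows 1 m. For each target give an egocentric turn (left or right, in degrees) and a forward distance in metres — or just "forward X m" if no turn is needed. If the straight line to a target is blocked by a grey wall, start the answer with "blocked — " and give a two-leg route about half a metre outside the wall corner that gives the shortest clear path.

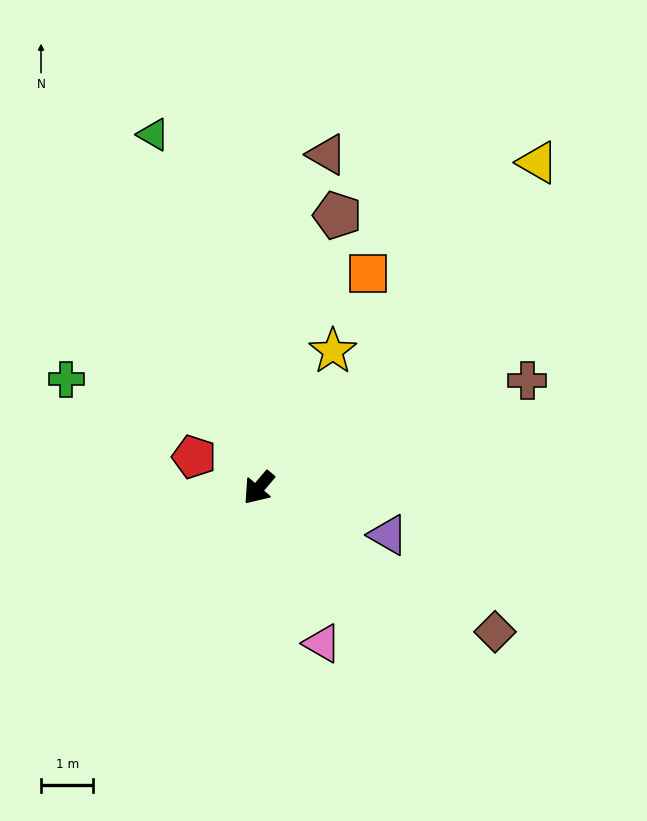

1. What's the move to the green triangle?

turn right 123°, forward 7.0 m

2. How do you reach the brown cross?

turn left 152°, forward 5.5 m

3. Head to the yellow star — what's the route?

turn right 168°, forward 3.0 m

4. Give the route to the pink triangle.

turn left 63°, forward 3.2 m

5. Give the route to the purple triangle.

turn left 110°, forward 2.6 m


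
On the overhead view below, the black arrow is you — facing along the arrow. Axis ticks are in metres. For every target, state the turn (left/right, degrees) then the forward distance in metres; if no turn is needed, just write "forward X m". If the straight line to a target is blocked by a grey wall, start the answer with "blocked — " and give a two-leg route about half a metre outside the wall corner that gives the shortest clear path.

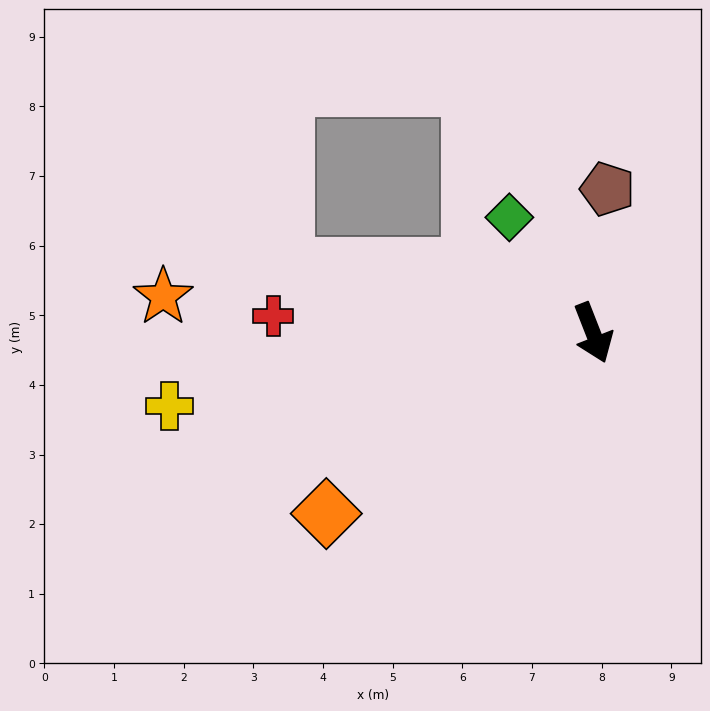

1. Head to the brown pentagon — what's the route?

turn left 153°, forward 2.1 m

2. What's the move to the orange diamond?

turn right 77°, forward 4.6 m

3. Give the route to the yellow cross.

turn right 102°, forward 6.2 m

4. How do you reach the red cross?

turn right 114°, forward 4.6 m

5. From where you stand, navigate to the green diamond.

turn right 165°, forward 2.0 m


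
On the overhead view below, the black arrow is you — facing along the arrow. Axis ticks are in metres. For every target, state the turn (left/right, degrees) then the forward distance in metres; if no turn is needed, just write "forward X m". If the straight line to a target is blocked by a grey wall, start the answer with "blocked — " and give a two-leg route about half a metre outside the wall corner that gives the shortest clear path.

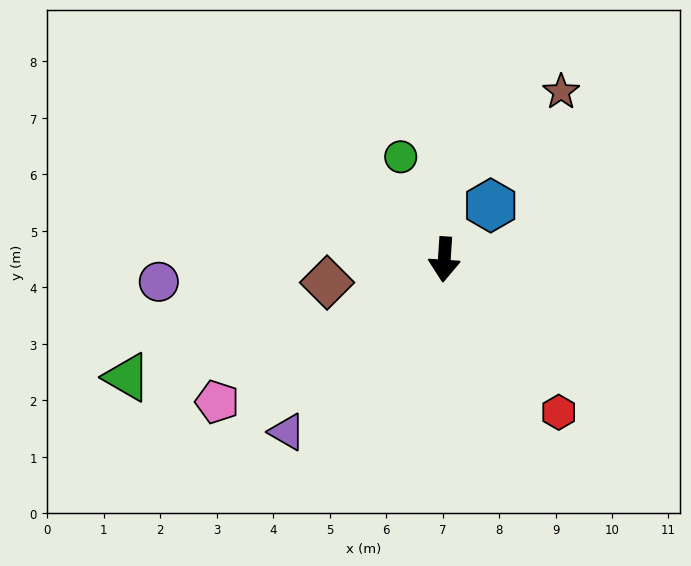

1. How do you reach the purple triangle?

turn right 39°, forward 4.1 m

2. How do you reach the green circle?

turn right 153°, forward 2.0 m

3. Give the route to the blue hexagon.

turn left 143°, forward 1.3 m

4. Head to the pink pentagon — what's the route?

turn right 54°, forward 4.7 m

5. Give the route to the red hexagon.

turn left 41°, forward 3.4 m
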